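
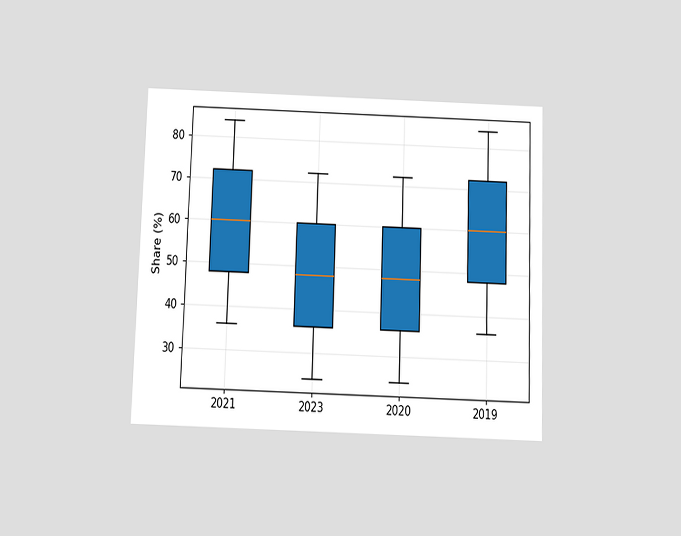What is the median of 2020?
48%

The chart is viewed slightly from below. The median line in the 2020 box sits at 48%.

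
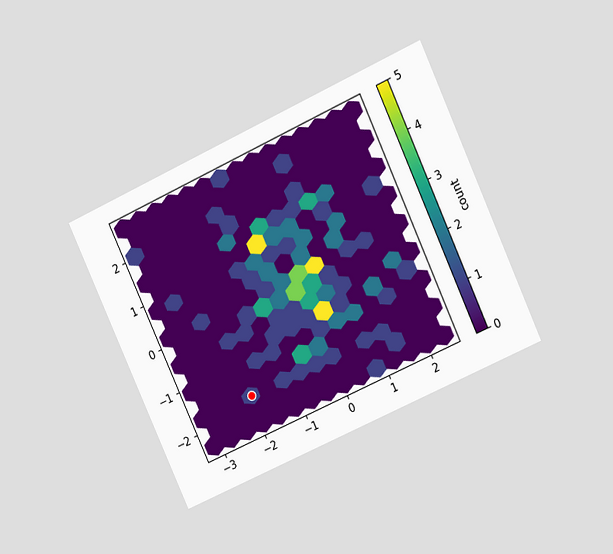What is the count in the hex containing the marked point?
1

The chart is tilted about 25° counter-clockwise and viewed at a slight angle. The marked hex reads 1 on the colorbar.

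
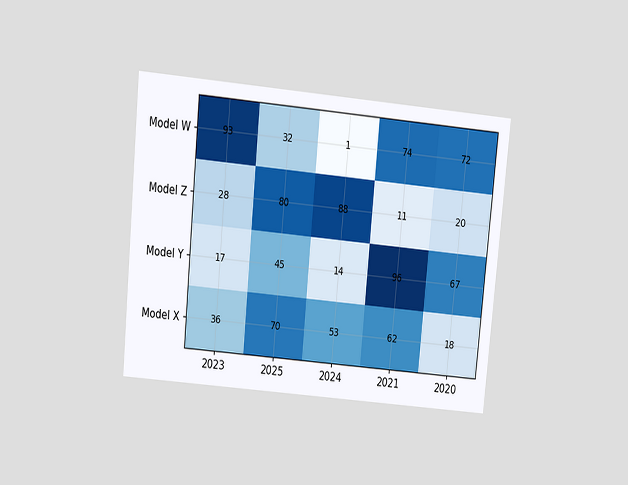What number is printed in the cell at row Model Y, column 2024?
The chart is tilted about 5° clockwise and viewed slightly from above. The (Model Y, 2024) cell reads 14.

14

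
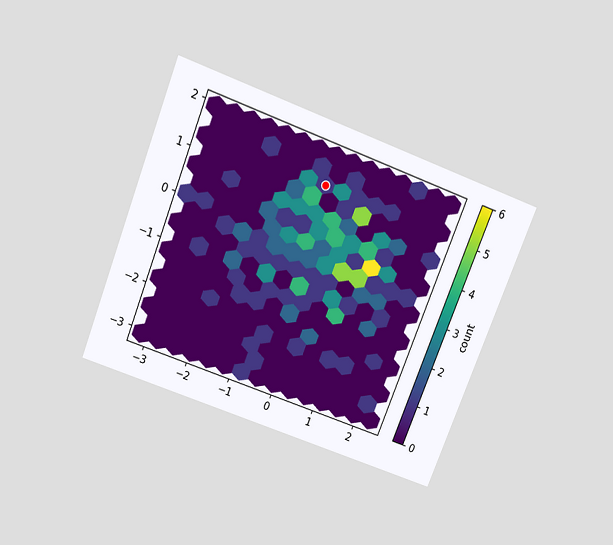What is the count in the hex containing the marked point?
1

The chart is tilted about 21° clockwise and viewed slightly from above. The marked hex reads 1 on the colorbar.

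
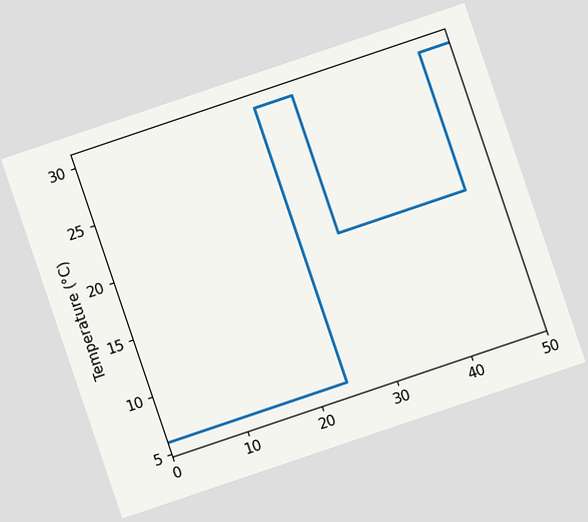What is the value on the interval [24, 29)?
30°C

The chart is tilted about 19° counter-clockwise. On [24, 29) the step sits at 30°C.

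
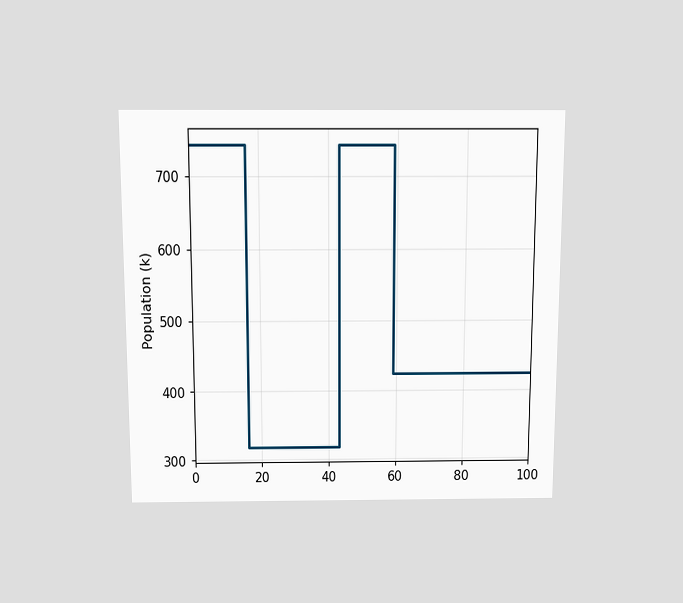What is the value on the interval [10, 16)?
742k

The chart is viewed slightly from above. On [10, 16) the step sits at 742k.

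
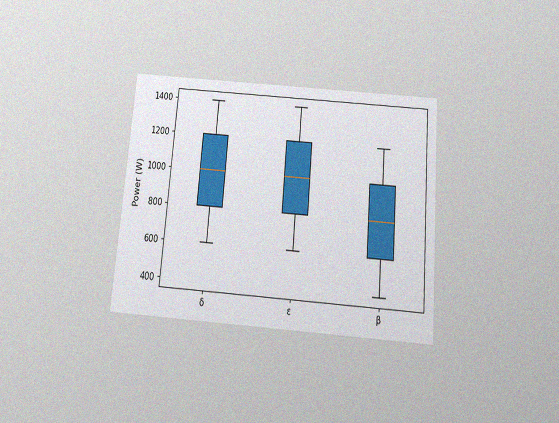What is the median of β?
800W

The chart is tilted about 5° clockwise and viewed slightly from below, with some photo noise. The median line in the β box sits at 800W.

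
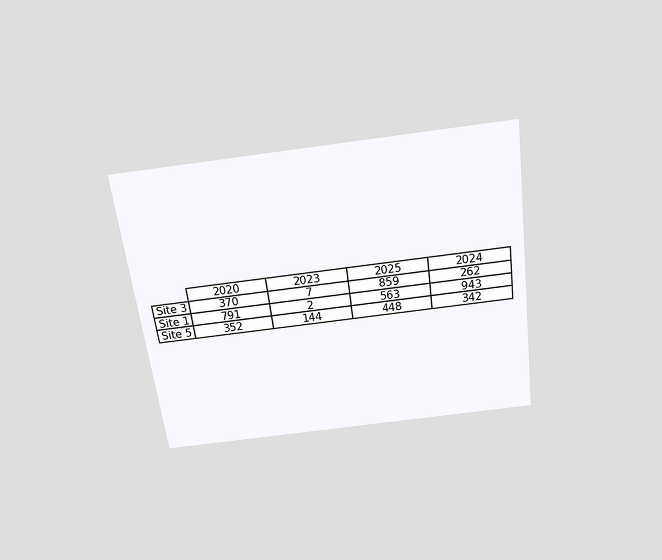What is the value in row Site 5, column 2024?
The chart is tilted about 7° counter-clockwise and viewed slightly from above. The (Site 5, 2024) cell reads 342.

342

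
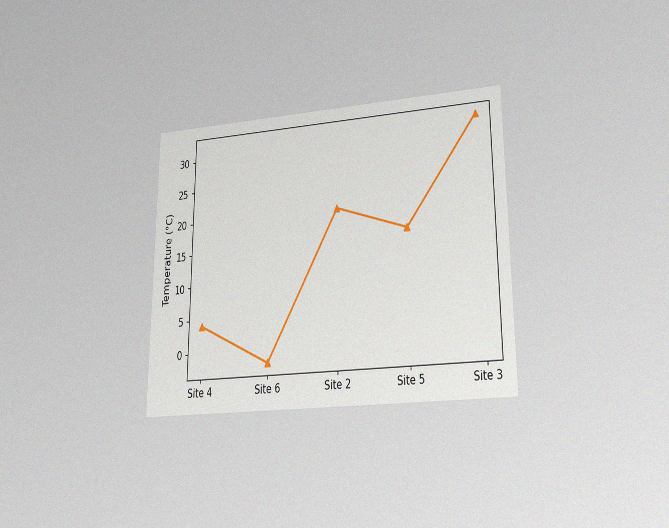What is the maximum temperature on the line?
32°C

The chart is viewed at a slight angle, with some photo noise. The highest point is at Site 3, and reading across to the y-axis gives 32°C.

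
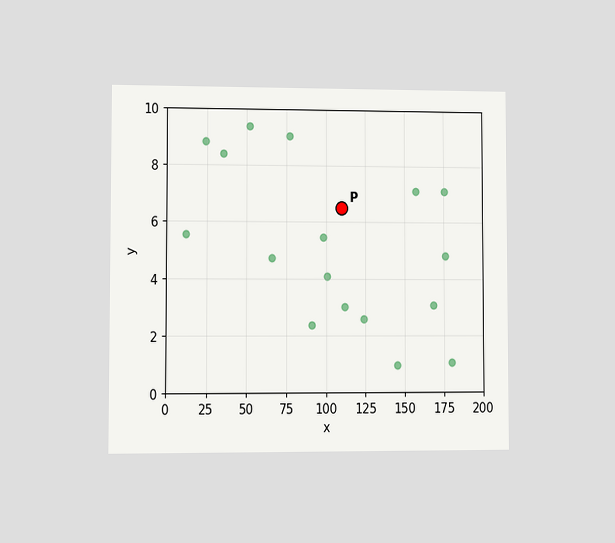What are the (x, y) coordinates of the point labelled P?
(110, 6.5)

The chart is viewed at a slight angle. Following the gridlines from P to each axis, P sits at (110, 6.5).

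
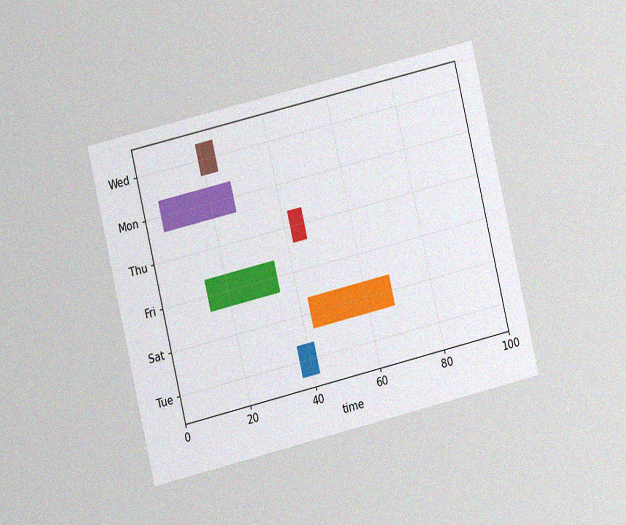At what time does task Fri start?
14

The chart is tilted about 13° counter-clockwise and viewed at a slight angle, with some photo noise. The Fri bar begins at t=14.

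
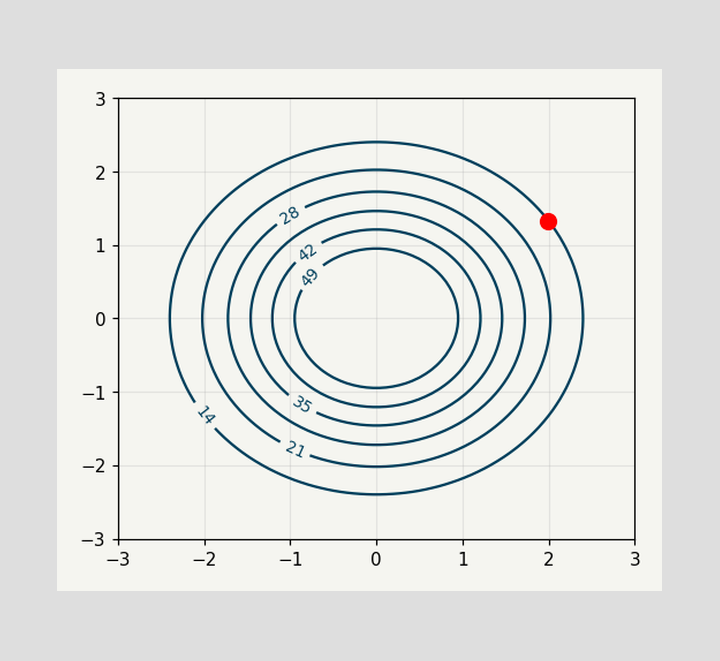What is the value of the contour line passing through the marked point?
14

The marked point sits on the contour labelled 14.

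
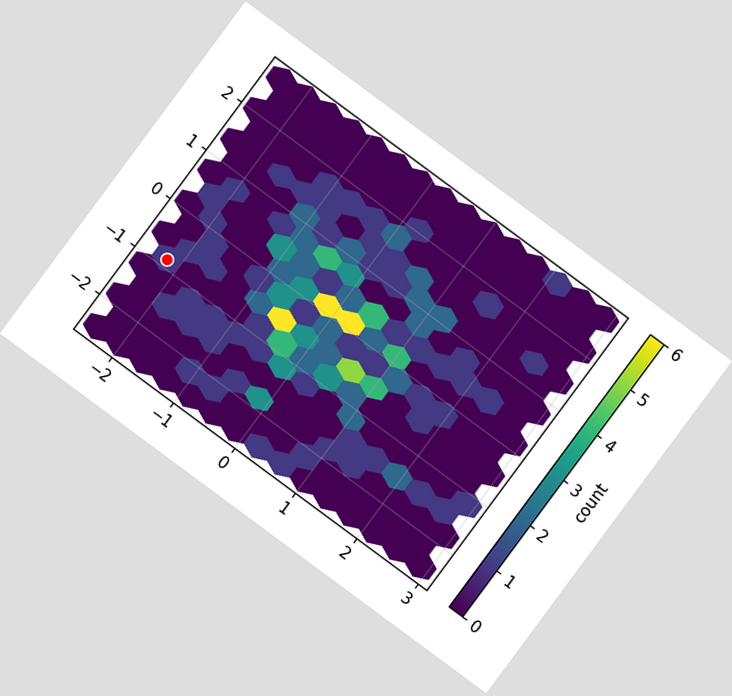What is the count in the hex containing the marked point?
1

The chart is tilted about 36° clockwise. The marked hex reads 1 on the colorbar.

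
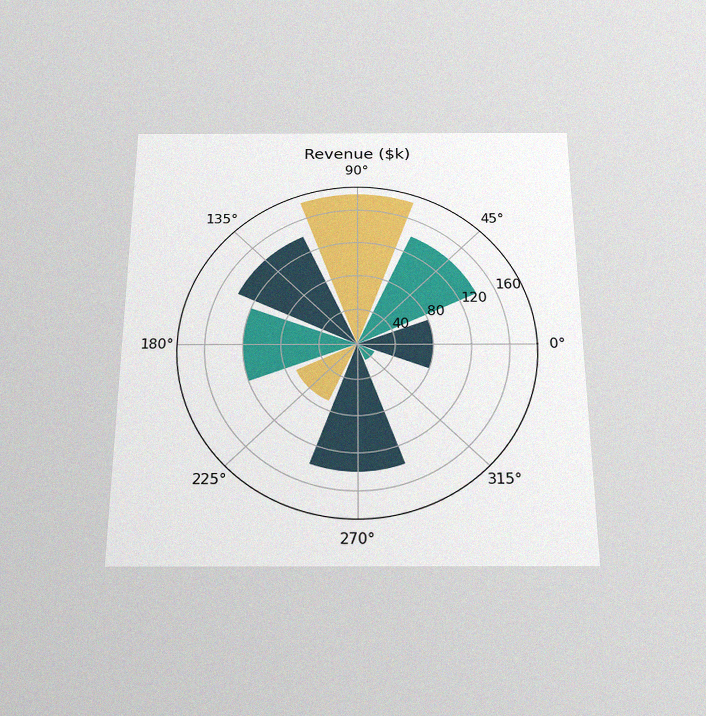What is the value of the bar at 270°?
$140k

The chart is viewed slightly from below, with some photo noise. The bar at 270° reaches $140k on the radial axis.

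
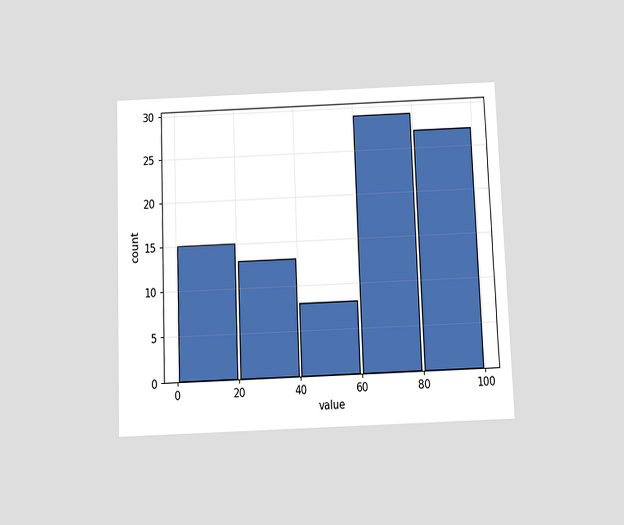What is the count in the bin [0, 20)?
15

The chart is tilted about 2° counter-clockwise and viewed slightly from below. The [0, 20) bin has height 15.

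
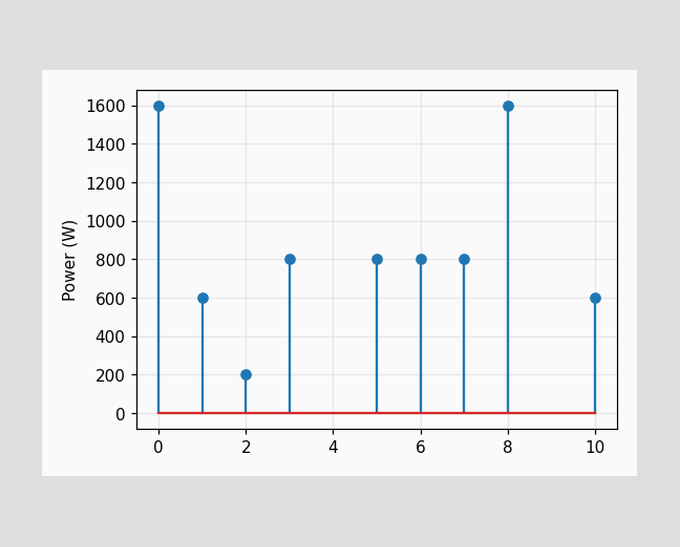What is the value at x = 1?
600W

The stem at x=1 reaches 600W.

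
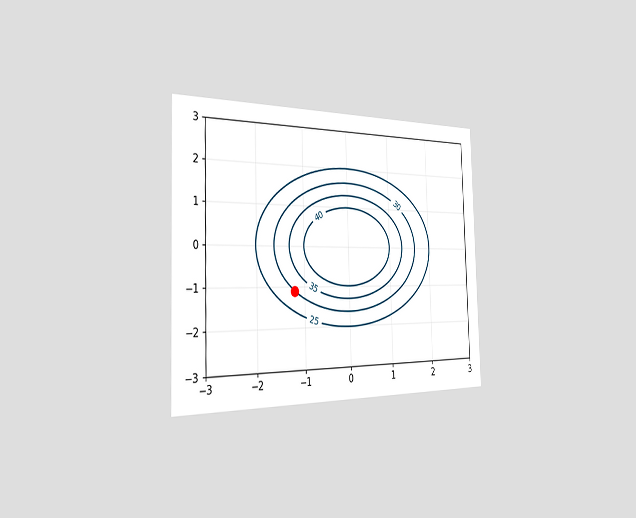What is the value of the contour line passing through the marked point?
The chart is viewed slightly from the left. The marked point sits on the contour labelled 30.

30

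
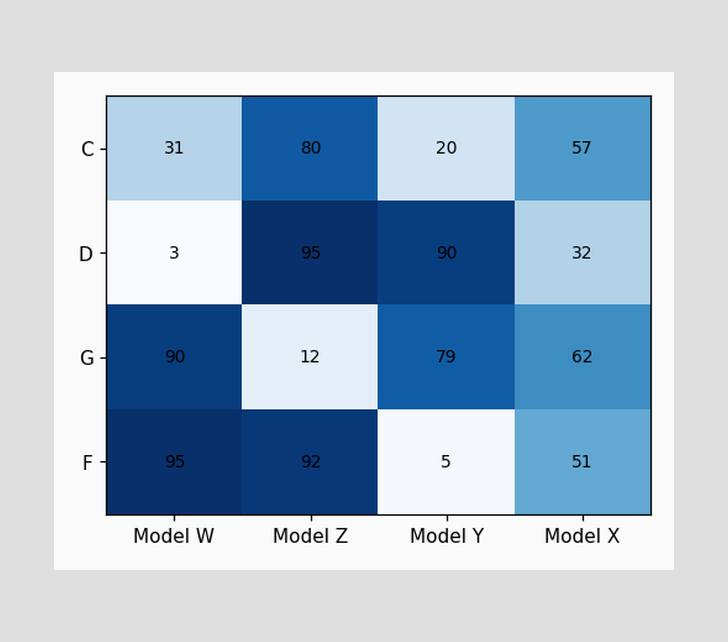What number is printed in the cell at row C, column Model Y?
20

The (C, Model Y) cell reads 20.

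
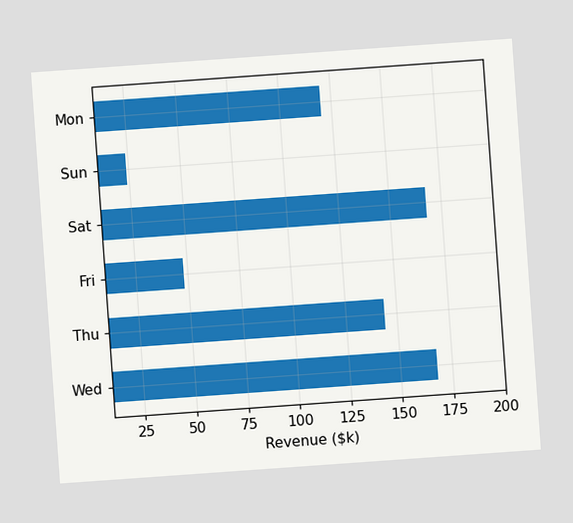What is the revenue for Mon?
$120k

The chart is tilted about 4° counter-clockwise. Reading along the chart's x-axis, the Mon bar reaches $120k.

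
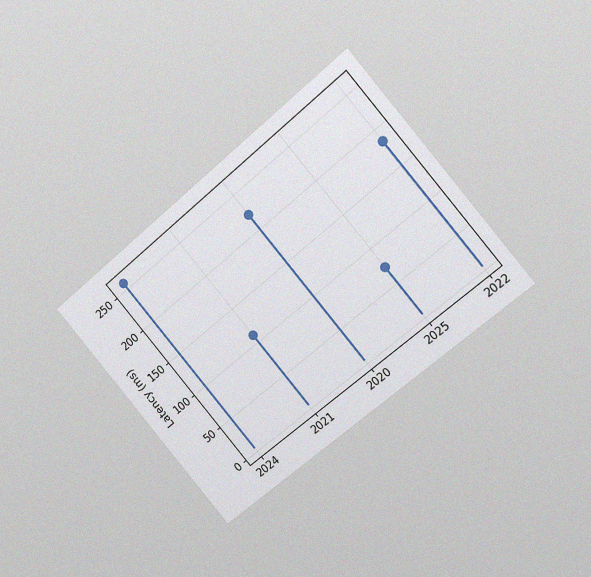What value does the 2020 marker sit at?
222ms

The chart is tilted about 40° counter-clockwise and viewed at a slight angle, with some photo noise. The 2020 marker sits at 222ms.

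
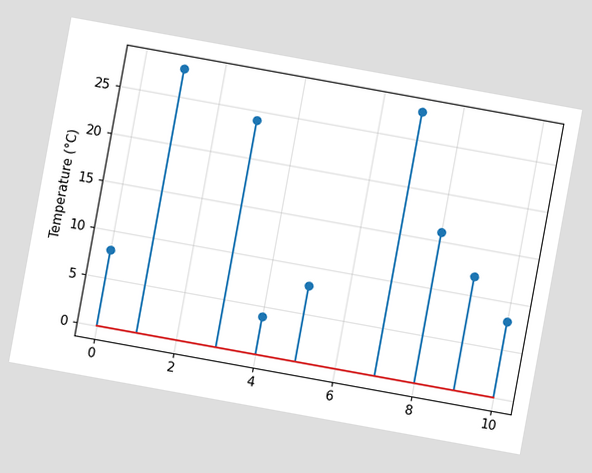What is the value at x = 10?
8°C

The chart is tilted about 10° clockwise. The stem at x=10 reaches 8°C.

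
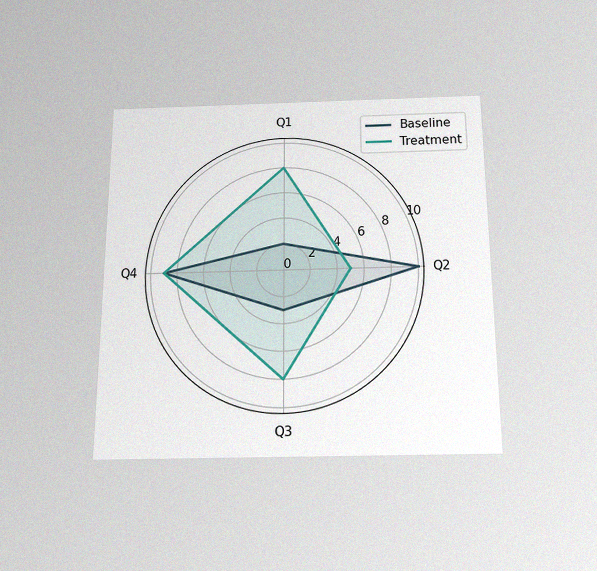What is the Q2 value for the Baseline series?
10

The chart is viewed slightly from below, with some photo noise. On the Q2 axis, Baseline reaches 10.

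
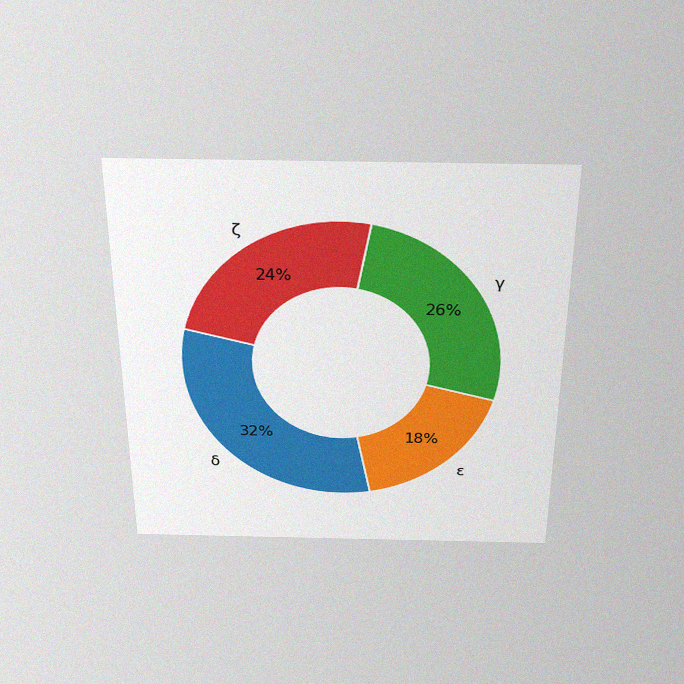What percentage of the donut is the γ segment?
The chart is viewed slightly from above, with some photo noise. The γ segment takes up 26% of the ring.

26%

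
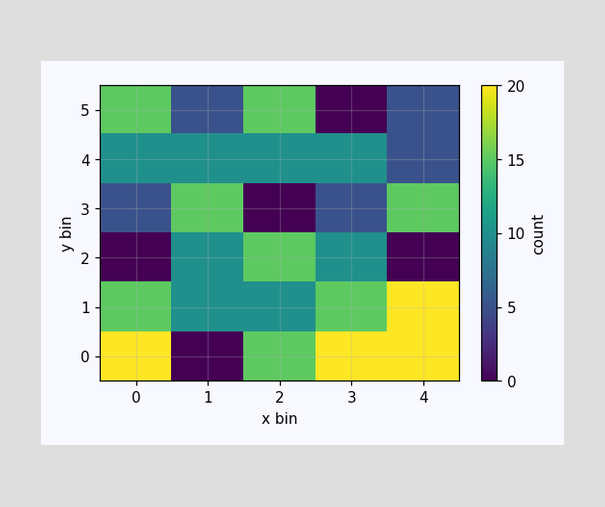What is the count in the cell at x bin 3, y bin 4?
10

Matching the cell (3, 4) against the colorbar gives 10.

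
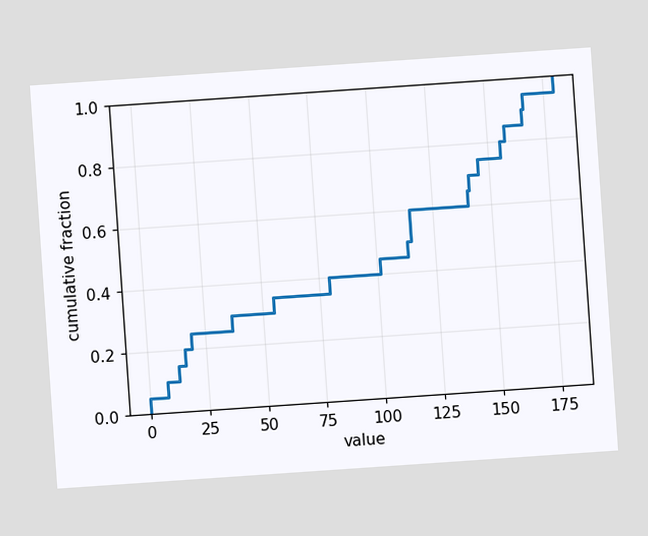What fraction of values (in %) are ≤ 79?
40%

The chart is tilted about 4° counter-clockwise. At x=79 the ECDF step is at 40%.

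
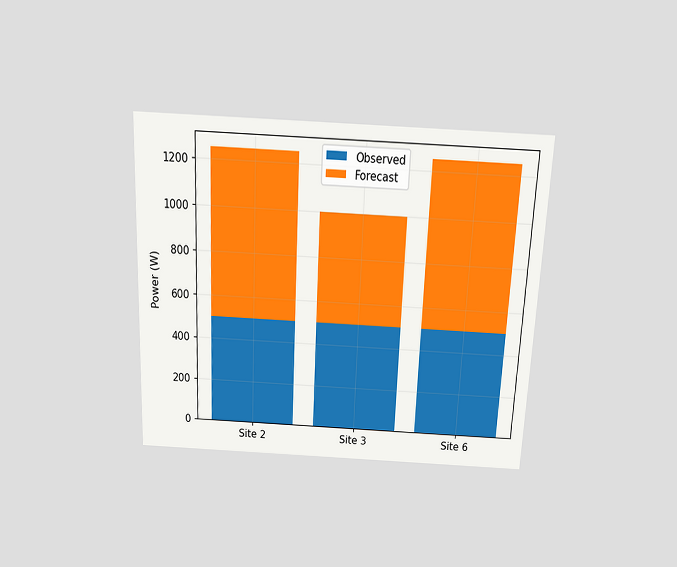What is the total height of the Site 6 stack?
The chart is tilted about 3° clockwise and viewed slightly from above. The Site 6 stack's top reaches 1250W on the y-axis.

1250W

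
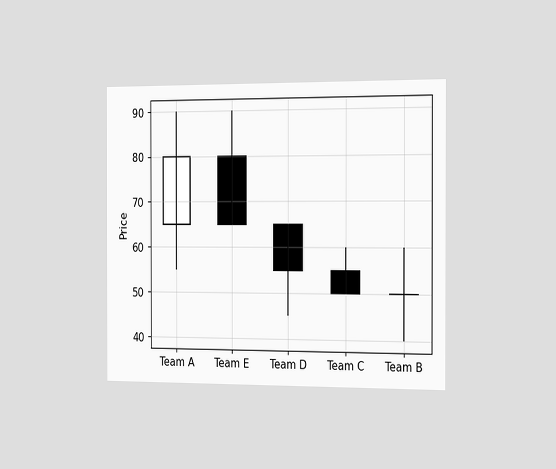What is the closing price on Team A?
The chart is viewed slightly from the right. The Team A candle closes at 80.

80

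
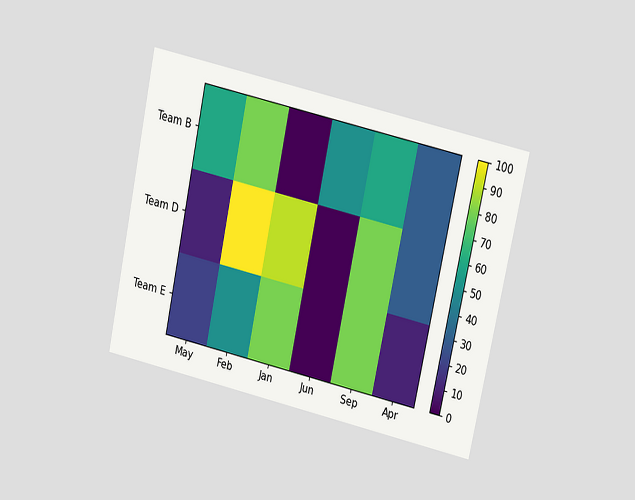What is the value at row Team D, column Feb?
The chart is tilted about 12° clockwise and viewed at a slight angle. Matching cell (Team D, Feb) against the colorbar gives 100.

100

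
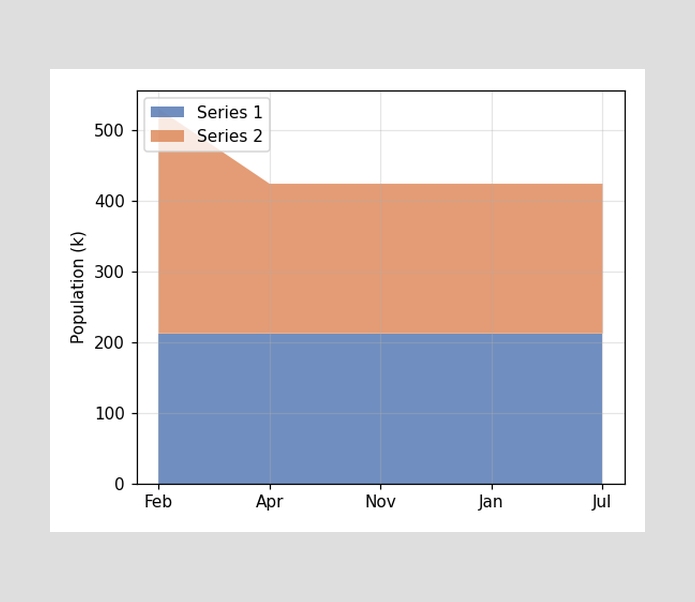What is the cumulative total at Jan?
424k

The stacked total at Jan reaches 424k.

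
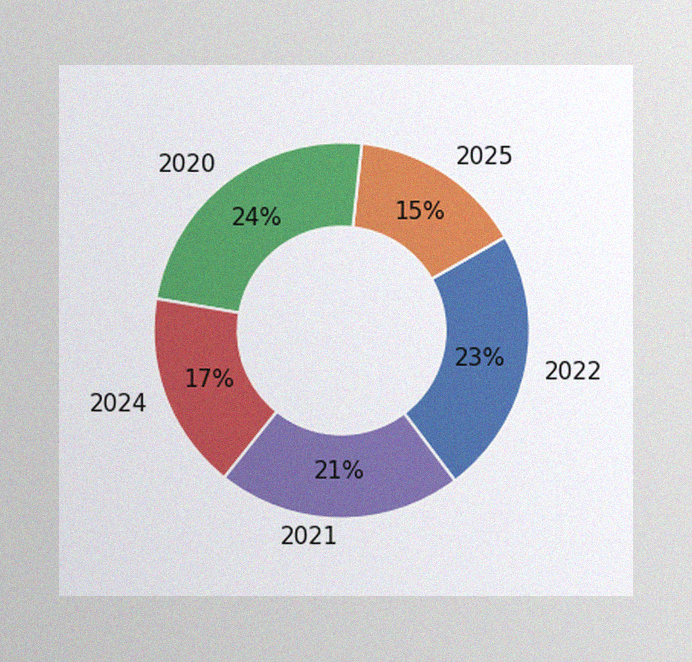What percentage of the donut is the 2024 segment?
The image has some photo noise and uneven lighting. The 2024 segment takes up 17% of the ring.

17%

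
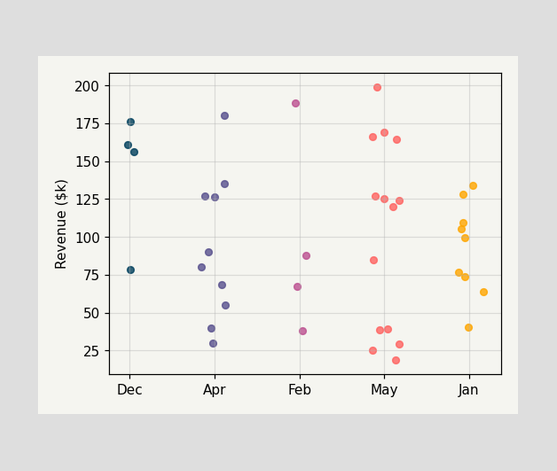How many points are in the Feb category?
4

Counting the markers in the Feb column gives 4.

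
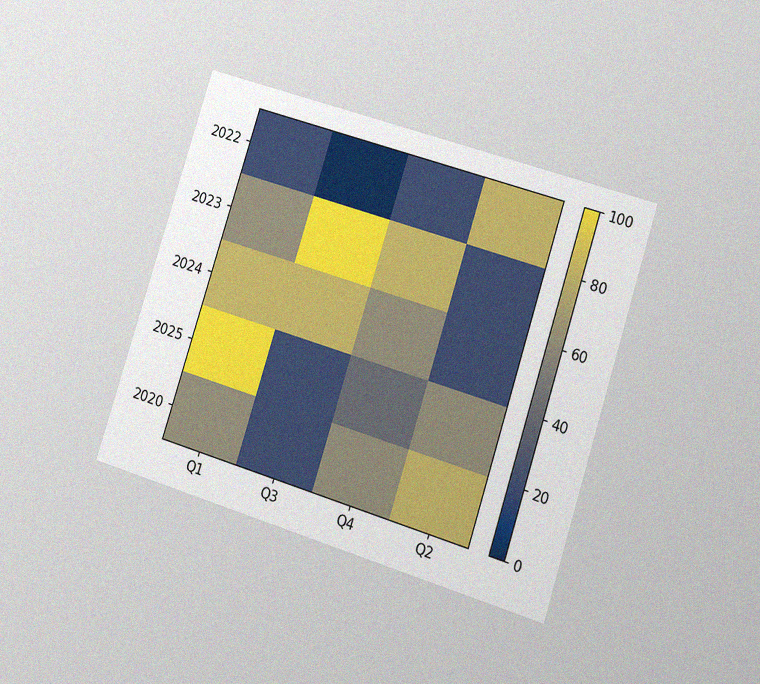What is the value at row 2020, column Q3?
The chart is tilted about 18° clockwise and viewed slightly from the right, with some photo noise. Matching cell (2020, Q3) against the colorbar gives 20.

20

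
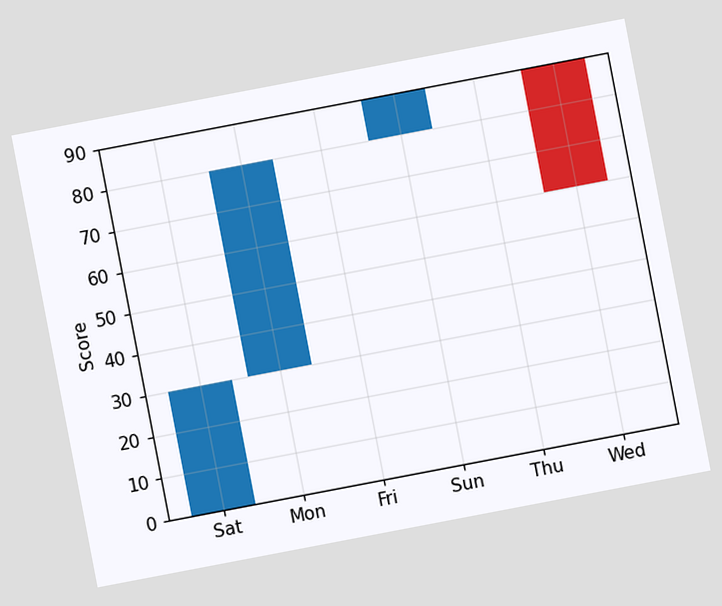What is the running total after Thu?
The chart is tilted about 11° counter-clockwise. After Thu the running total reaches 90.

90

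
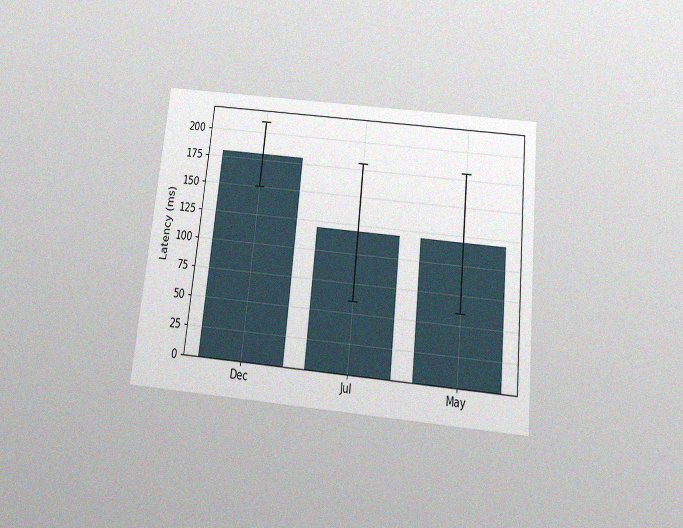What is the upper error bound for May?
The chart is tilted about 6° clockwise and viewed slightly from below, with some photo noise. The May bar's upper whisker reaches 180ms.

180ms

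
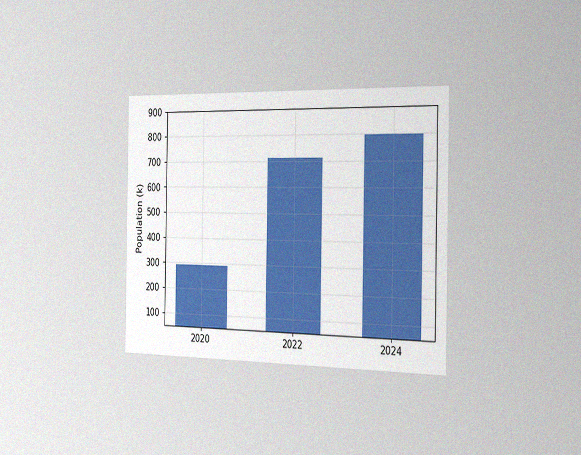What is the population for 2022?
The chart is viewed slightly from the right, with some photo noise. Reading along the chart's y-axis, the 2022 bar reaches 714k.

714k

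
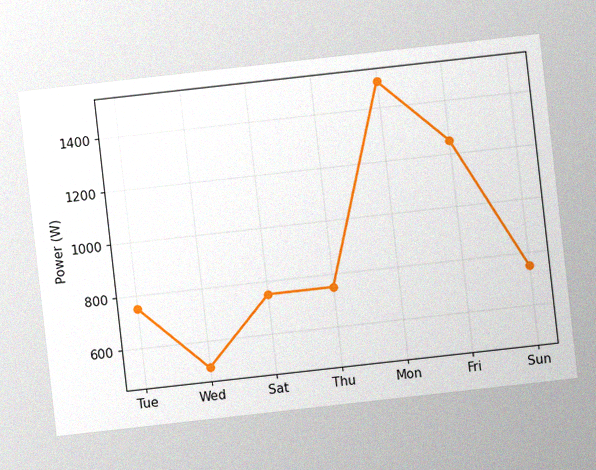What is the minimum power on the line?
500W

The chart is tilted about 6° counter-clockwise, with some photo noise. The lowest point is at Wed, and reading across to the y-axis gives 500W.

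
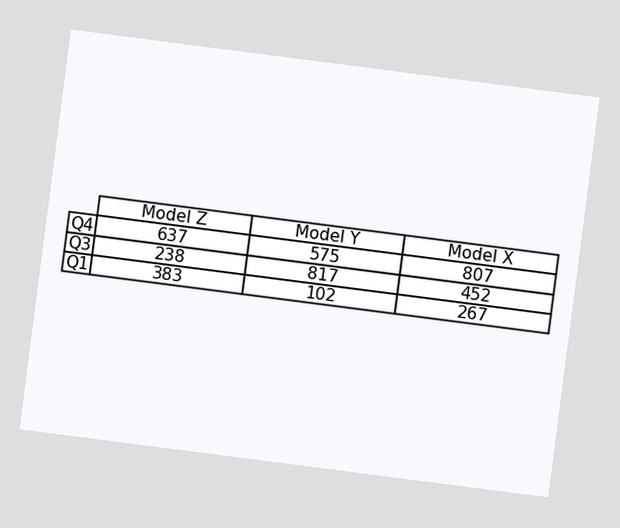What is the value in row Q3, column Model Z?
238

The chart is tilted about 7° clockwise. The (Q3, Model Z) cell reads 238.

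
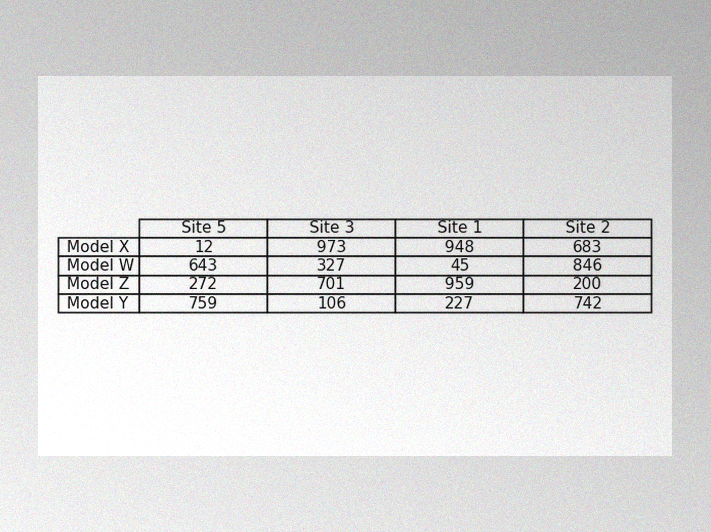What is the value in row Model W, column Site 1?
45

The image has some photo noise and uneven lighting. The (Model W, Site 1) cell reads 45.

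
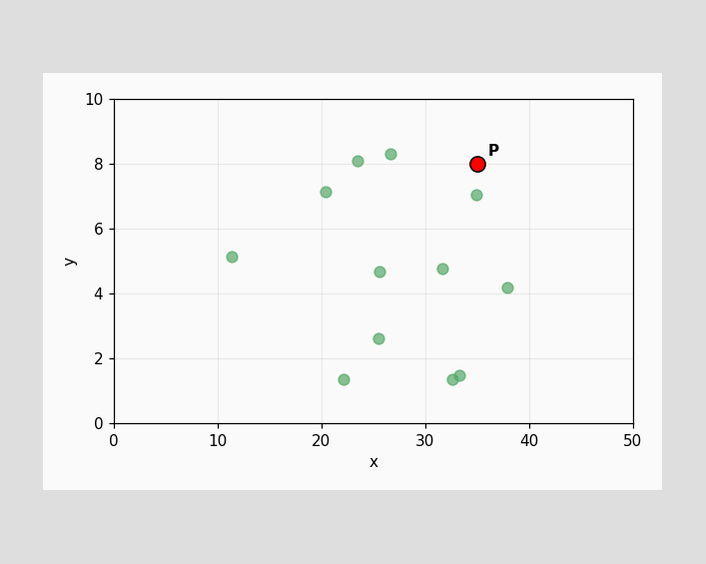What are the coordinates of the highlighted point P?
Following the gridlines from P to each axis, P sits at (35, 8).

(35, 8)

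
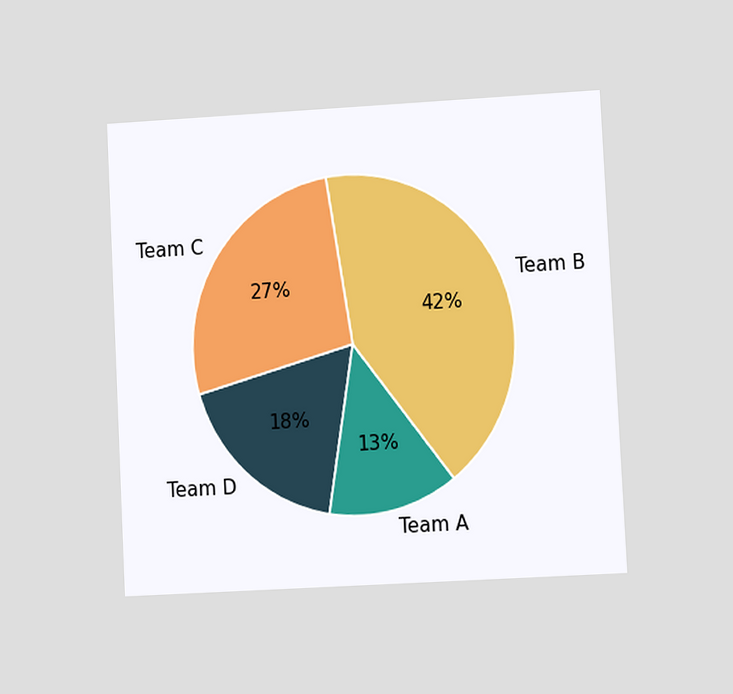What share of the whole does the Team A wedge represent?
The chart is tilted about 3° counter-clockwise and viewed at a slight angle. The Team A slice takes up 13% of the pie.

13%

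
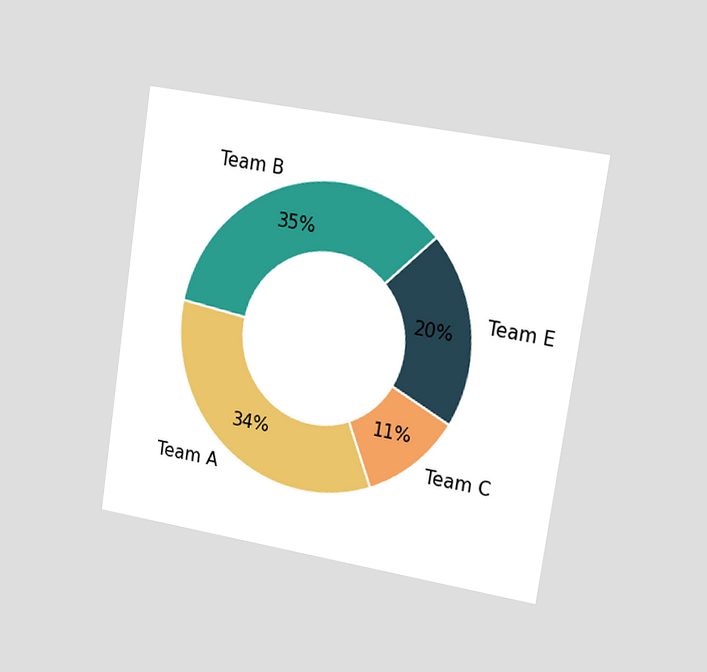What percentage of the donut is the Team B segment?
The chart is tilted about 8° clockwise and viewed slightly from the right. The Team B segment takes up 35% of the ring.

35%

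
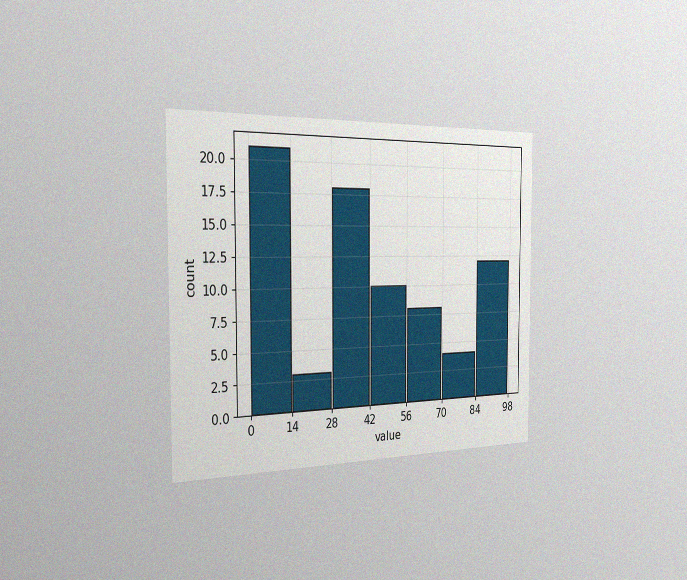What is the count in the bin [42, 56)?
10

The chart is viewed slightly from the left, with some photo noise. The [42, 56) bin has height 10.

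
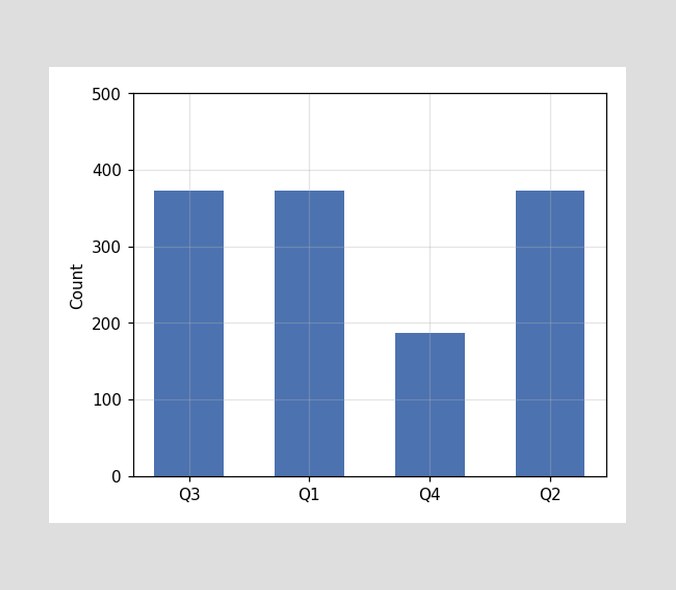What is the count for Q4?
186

Reading along the chart's y-axis, the Q4 bar reaches 186.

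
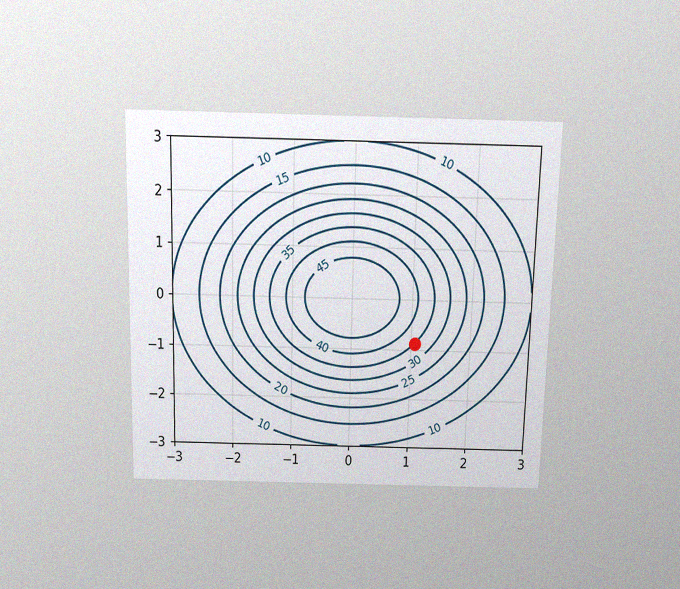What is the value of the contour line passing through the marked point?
The chart is viewed slightly from above, with some photo noise. The marked point sits on the contour labelled 35.

35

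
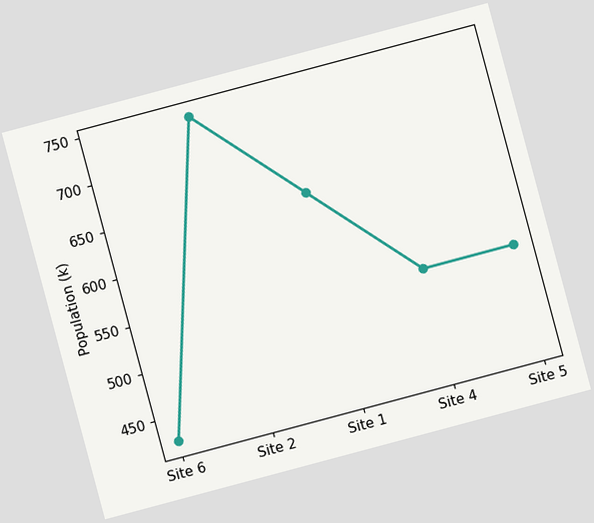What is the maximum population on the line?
742k

The chart is tilted about 15° counter-clockwise. The highest point is at Site 2, and reading across to the y-axis gives 742k.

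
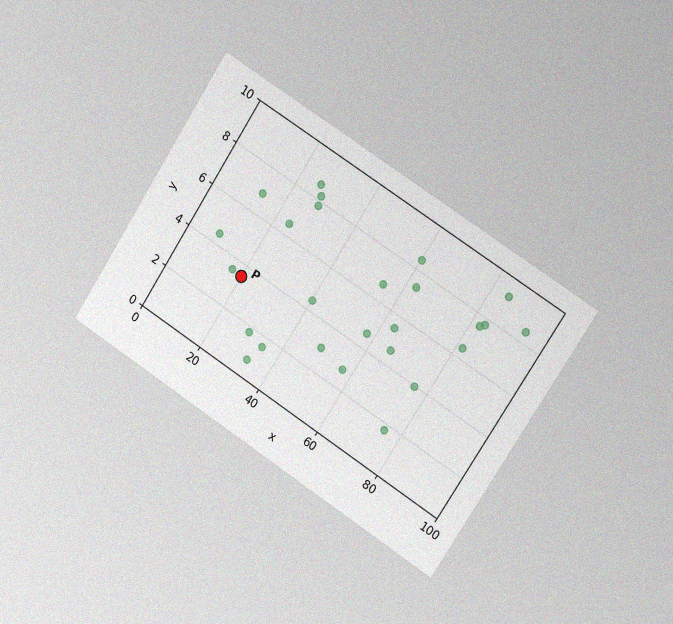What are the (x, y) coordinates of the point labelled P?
The chart is tilted about 33° clockwise and viewed slightly from the right, with some photo noise. Following the gridlines from P to each axis, P sits at (20, 3.5).

(20, 3.5)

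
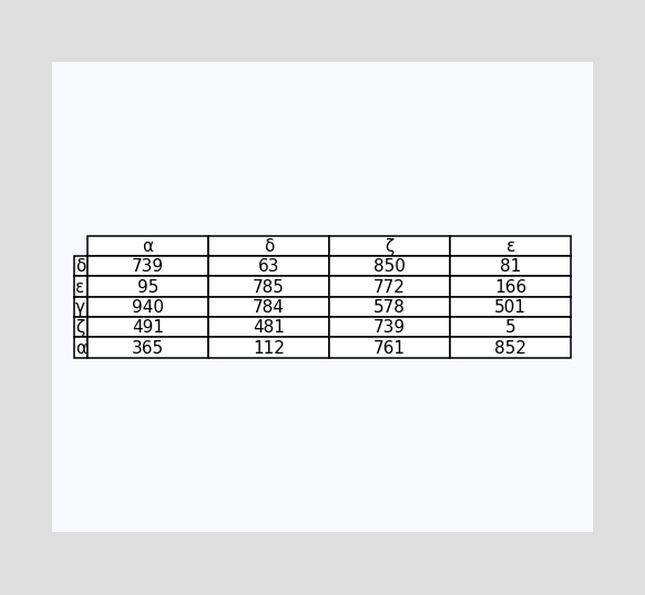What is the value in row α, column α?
365

The (α, α) cell reads 365.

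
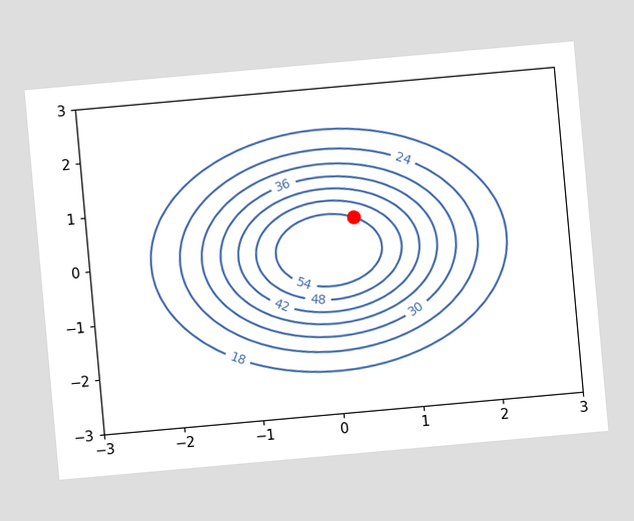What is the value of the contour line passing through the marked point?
The chart is tilted about 5° counter-clockwise. The marked point sits on the contour labelled 54.

54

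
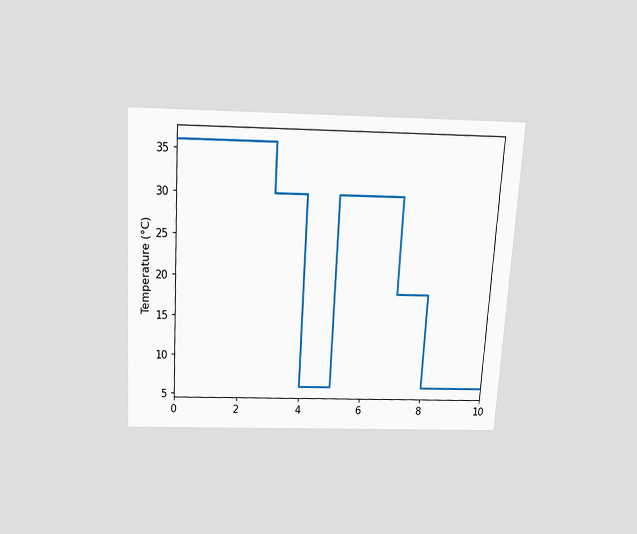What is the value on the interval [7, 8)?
The chart is tilted about 3° clockwise and viewed slightly from above. On [7, 8) the step sits at 18°C.

18°C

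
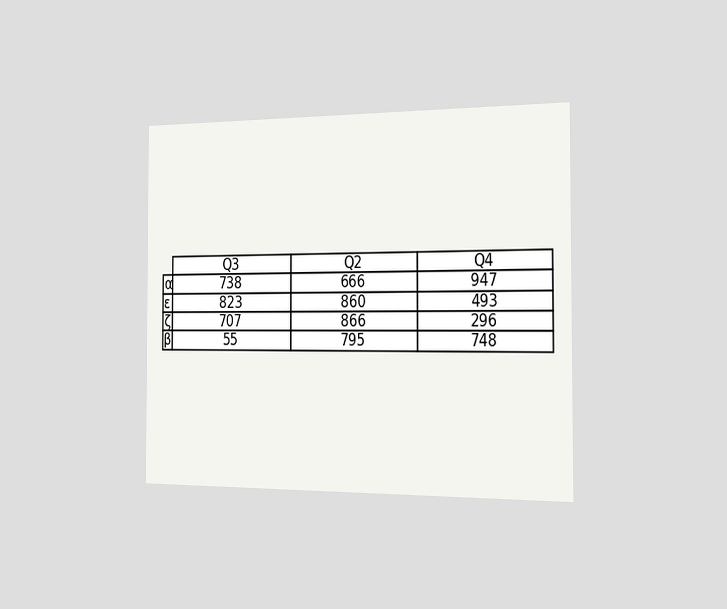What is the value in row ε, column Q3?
The chart is viewed slightly from the right. The (ε, Q3) cell reads 823.

823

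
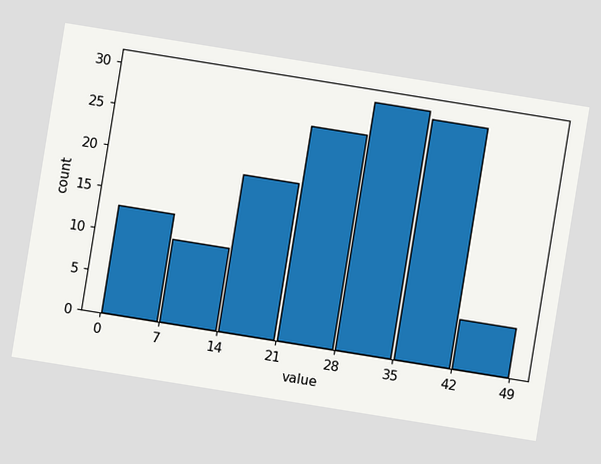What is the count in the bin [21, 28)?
The chart is tilted about 9° clockwise. The [21, 28) bin has height 26.

26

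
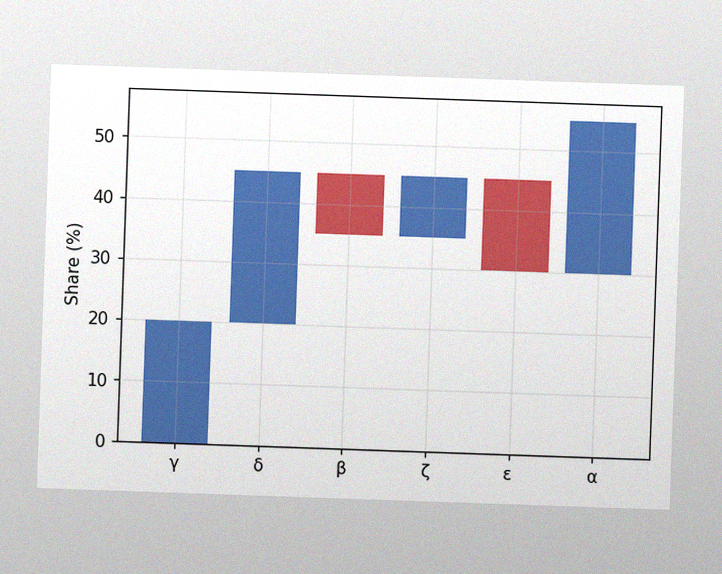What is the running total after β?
35%

The image has some photo noise and uneven lighting. After β the running total reaches 35%.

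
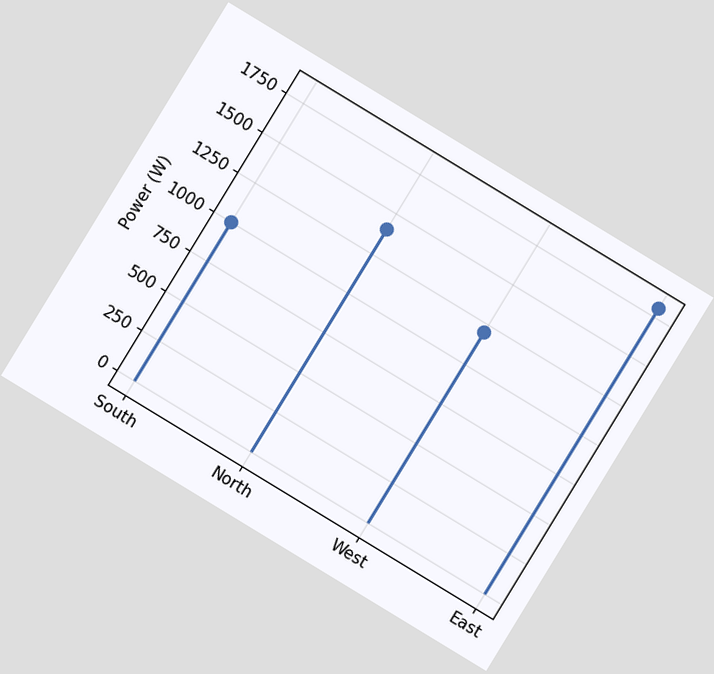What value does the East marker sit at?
The chart is tilted about 31° clockwise. The East marker sits at 1800W.

1800W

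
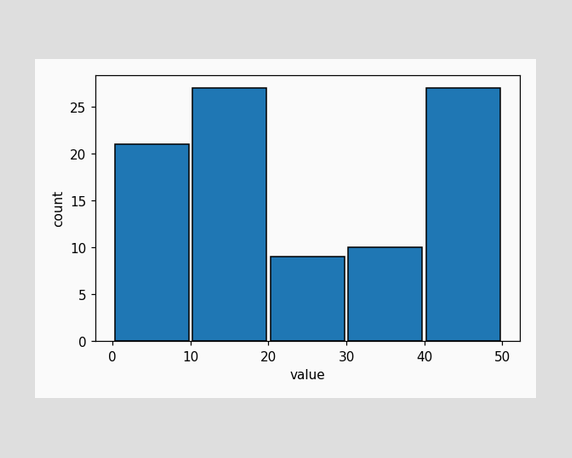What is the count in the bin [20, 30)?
9

The [20, 30) bin has height 9.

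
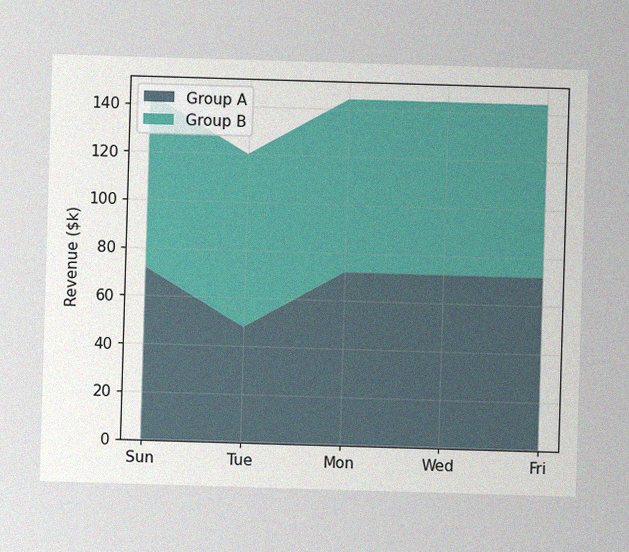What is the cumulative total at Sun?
The image has some photo noise and uneven lighting. The stacked total at Sun reaches $144k.

$144k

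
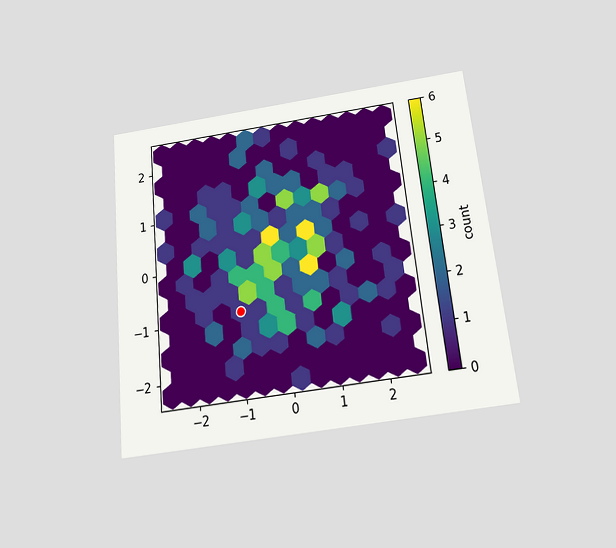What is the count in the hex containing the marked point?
1

The chart is tilted about 6° counter-clockwise and viewed slightly from below. The marked hex reads 1 on the colorbar.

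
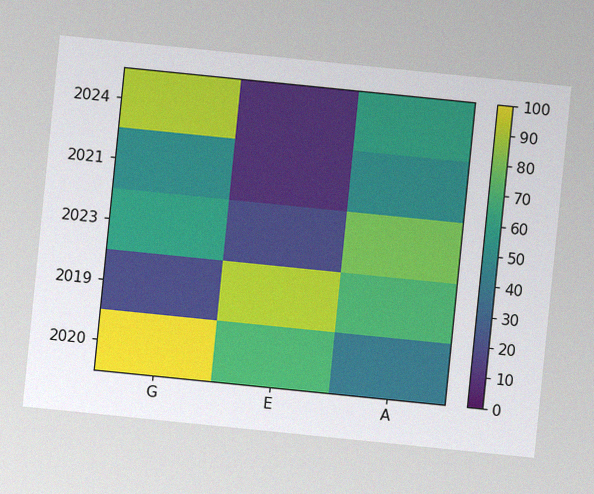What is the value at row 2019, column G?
The chart is tilted about 6° clockwise, with some photo noise. Matching cell (2019, G) against the colorbar gives 20.

20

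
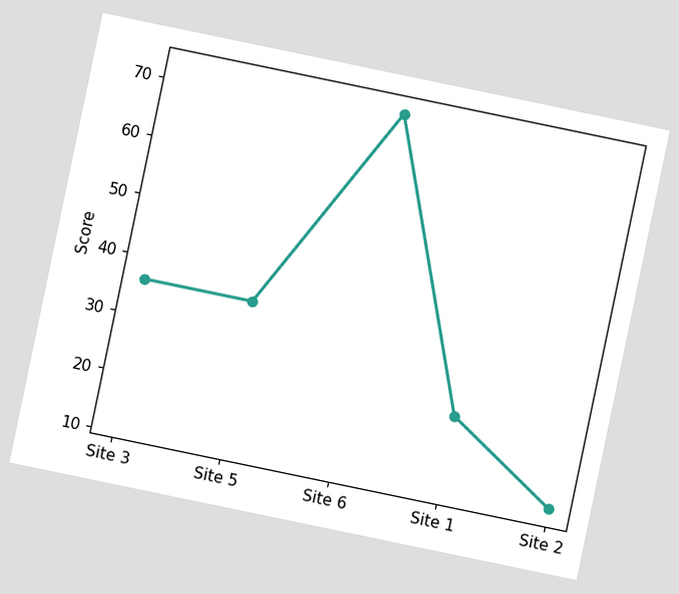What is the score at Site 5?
36

The chart is tilted about 12° clockwise. At Site 5, the line is at 36.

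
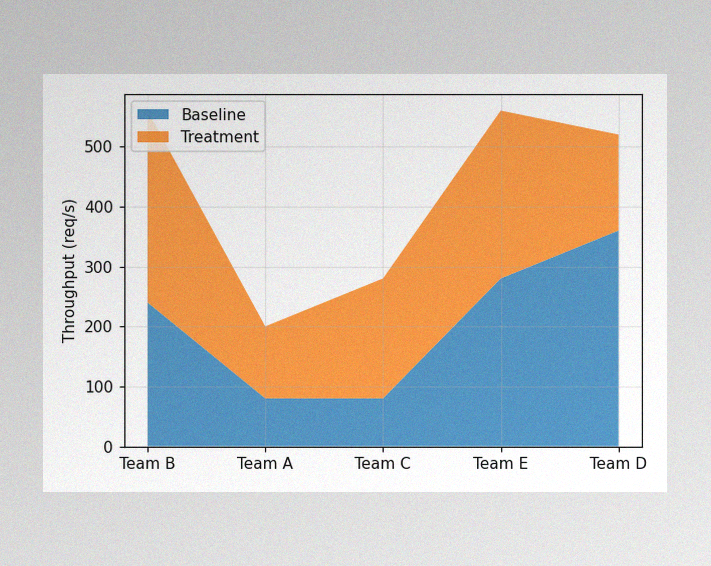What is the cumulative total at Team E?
The image has some photo noise and uneven lighting. The stacked total at Team E reaches 560req/s.

560req/s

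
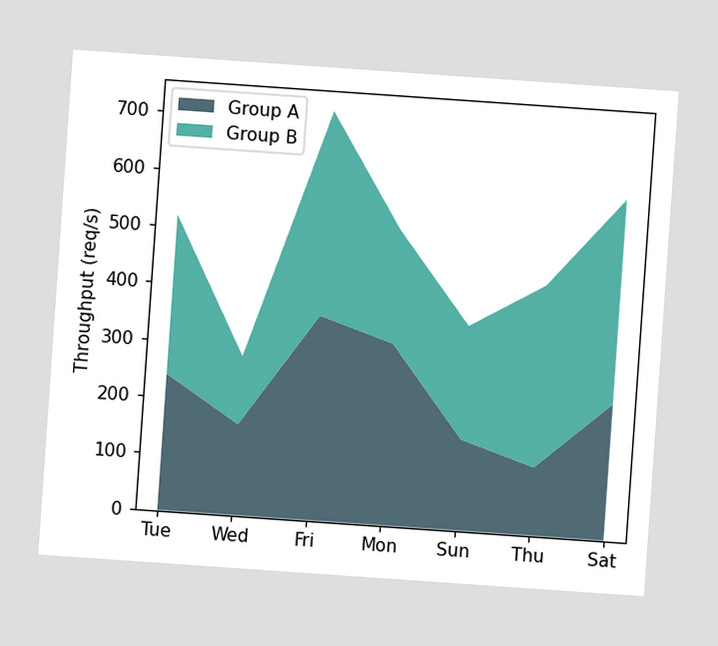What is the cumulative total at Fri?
The chart is tilted about 4° clockwise. The stacked total at Fri reaches 720req/s.

720req/s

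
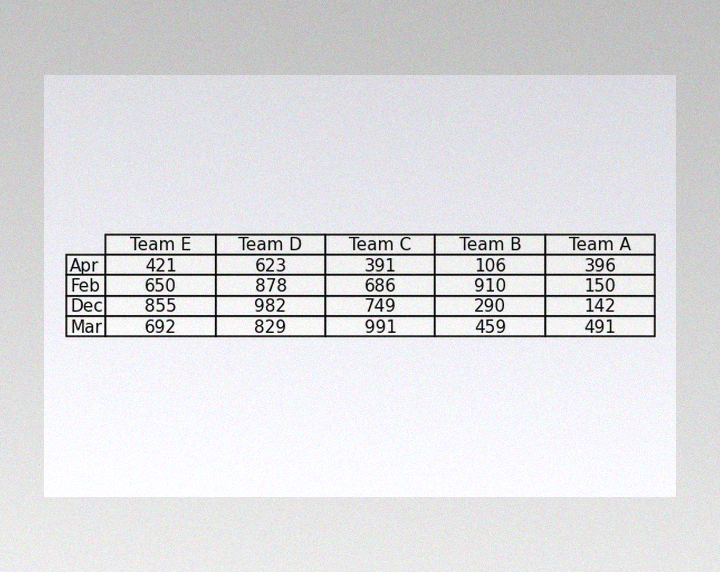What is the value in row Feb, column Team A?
150

The image has some photo noise and uneven lighting. The (Feb, Team A) cell reads 150.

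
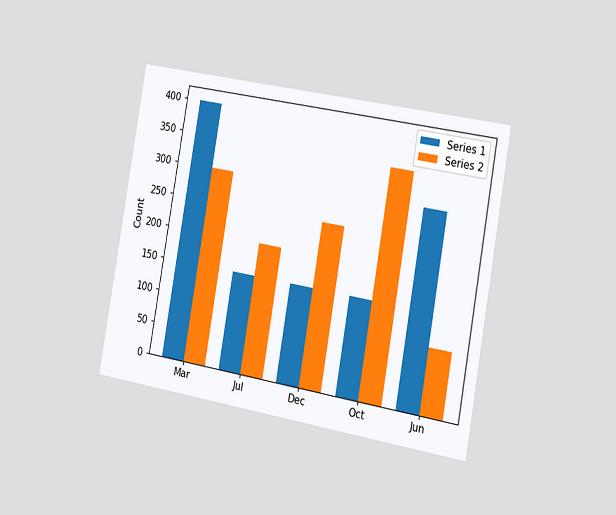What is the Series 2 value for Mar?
The chart is tilted about 10° clockwise and viewed slightly from the right. The Series 2 bar at Mar reaches 300 on the y-axis.

300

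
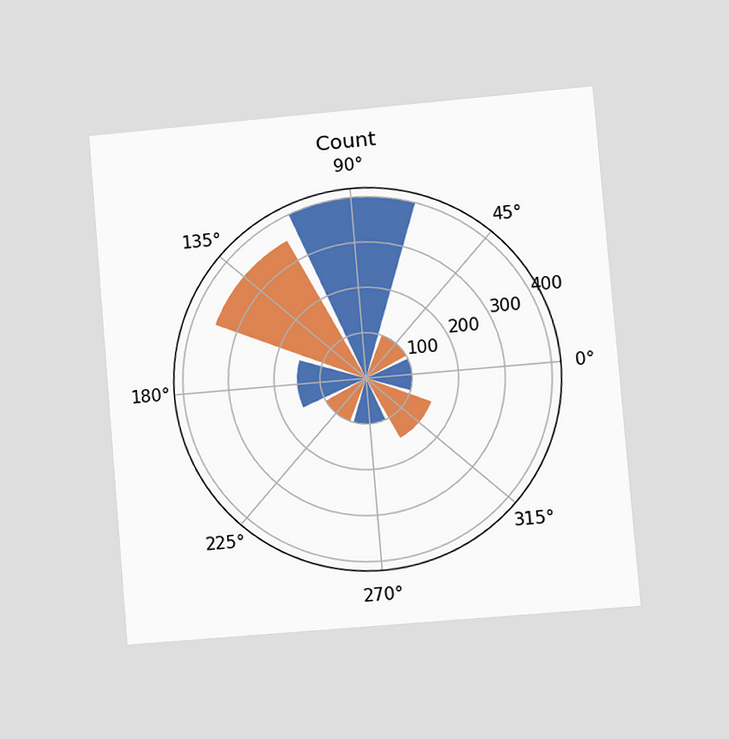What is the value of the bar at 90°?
The chart is tilted about 5° counter-clockwise and viewed at a slight angle. The bar at 90° reaches 400 on the radial axis.

400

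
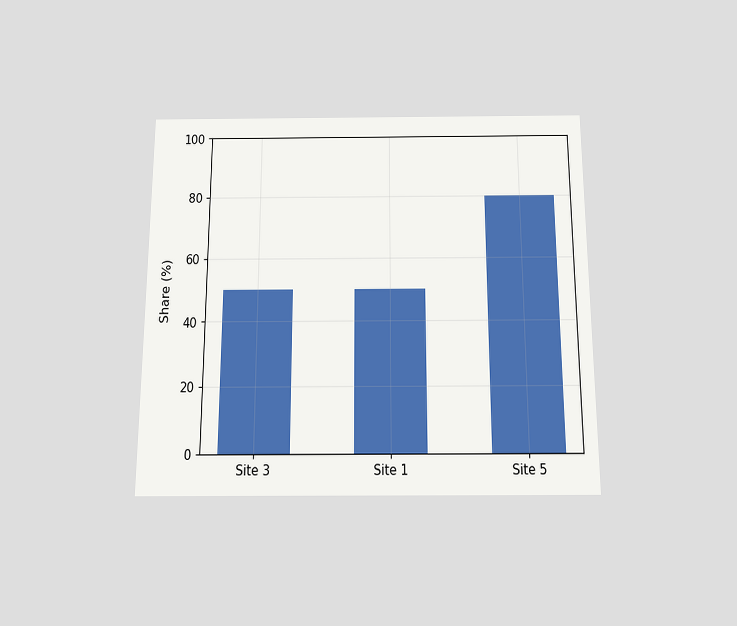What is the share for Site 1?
The chart is viewed slightly from below. Reading along the chart's y-axis, the Site 1 bar reaches 50%.

50%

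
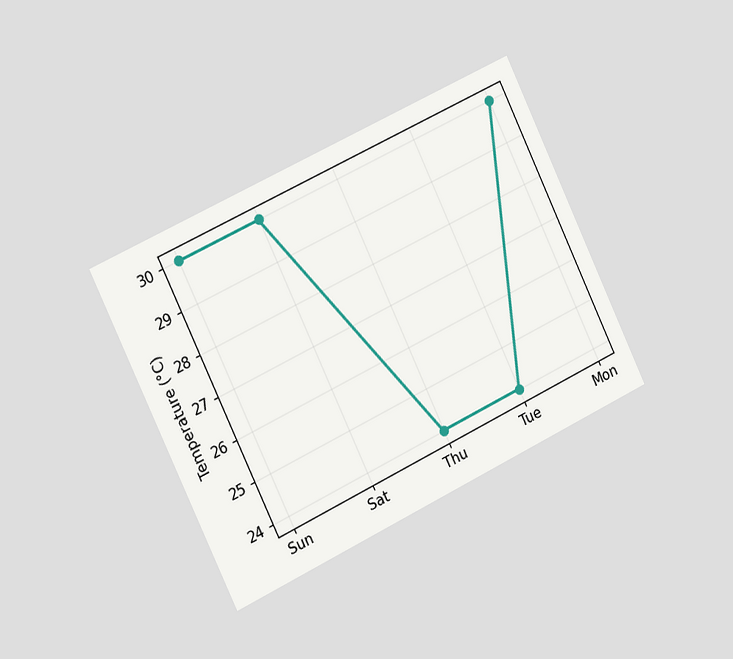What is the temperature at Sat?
The chart is tilted about 26° counter-clockwise and viewed slightly from the left. At Sat, the line is at 30°C.

30°C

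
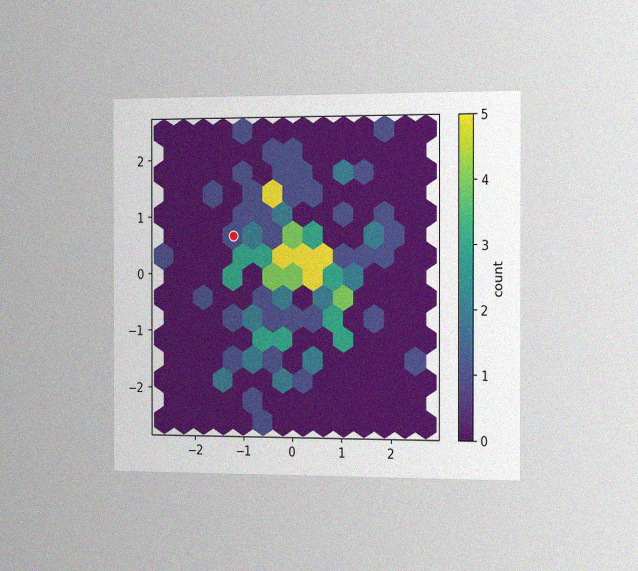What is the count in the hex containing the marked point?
The chart is viewed slightly from the right, with some photo noise. The marked hex reads 1 on the colorbar.

1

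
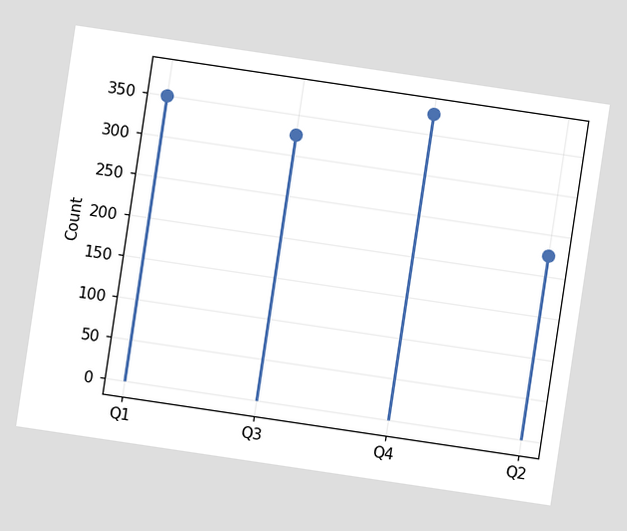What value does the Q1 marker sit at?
The chart is tilted about 8° clockwise. The Q1 marker sits at 350.

350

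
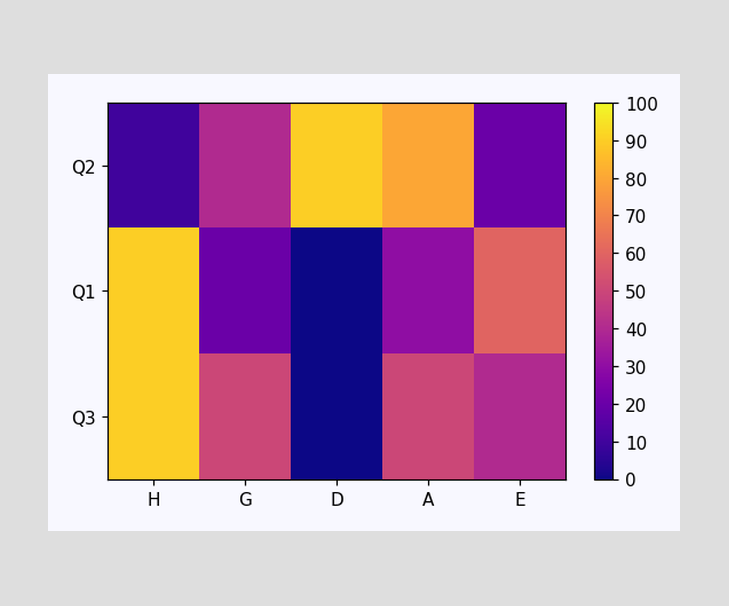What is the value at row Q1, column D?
0

Matching cell (Q1, D) against the colorbar gives 0.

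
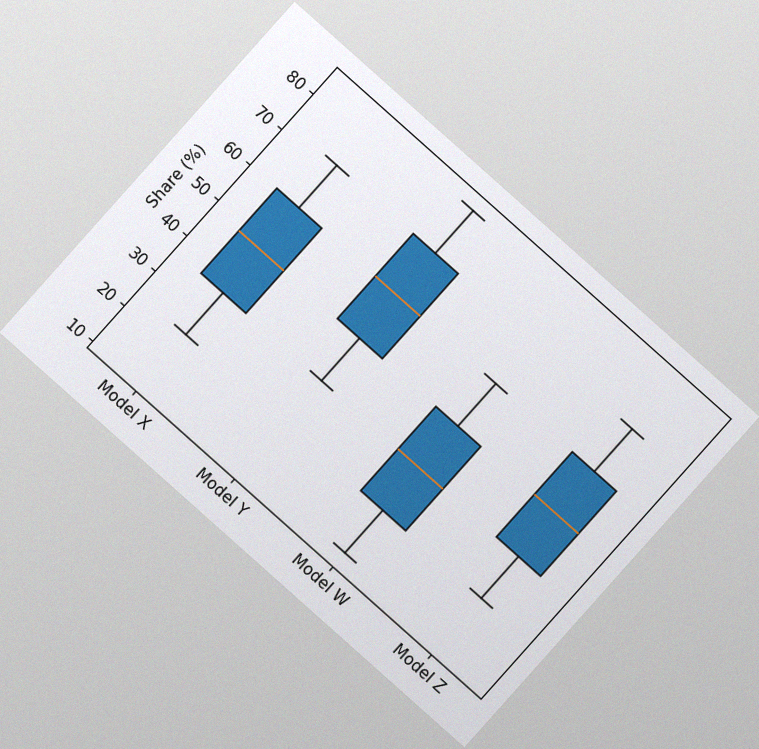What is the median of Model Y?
60%

The chart is tilted about 42° clockwise, with some photo noise. The median line in the Model Y box sits at 60%.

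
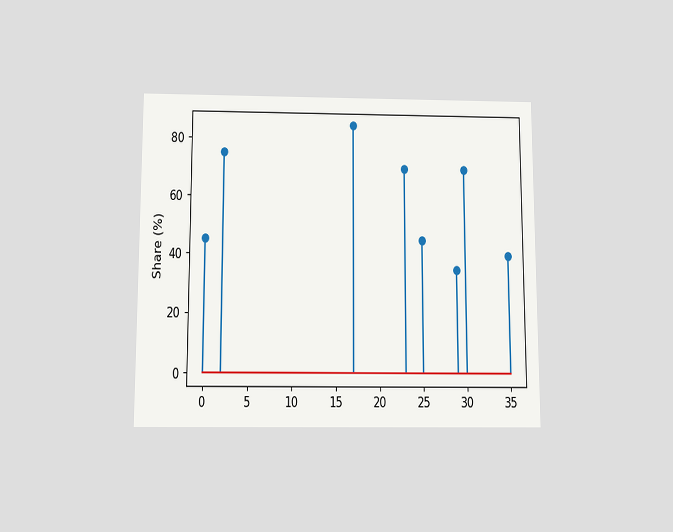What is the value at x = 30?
The chart is viewed slightly from below. The stem at x=30 reaches 70%.

70%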